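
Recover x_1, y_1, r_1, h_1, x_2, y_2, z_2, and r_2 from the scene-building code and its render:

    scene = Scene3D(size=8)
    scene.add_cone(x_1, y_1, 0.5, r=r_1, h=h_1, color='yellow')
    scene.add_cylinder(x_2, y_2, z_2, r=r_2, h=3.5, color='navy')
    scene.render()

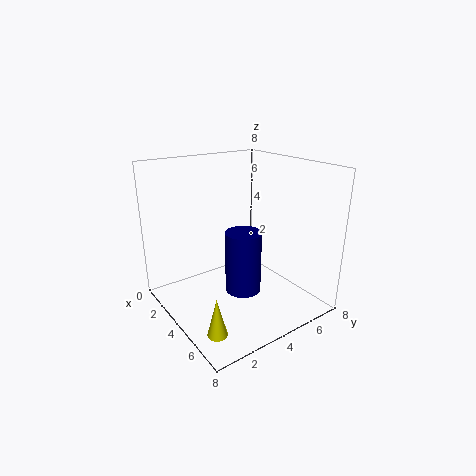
x_1 = 6.5
y_1 = 1
r_1 = 0.5
h_1 = 2
x_2 = 4.5
y_2 = 4
z_2 = 1
r_2 = 1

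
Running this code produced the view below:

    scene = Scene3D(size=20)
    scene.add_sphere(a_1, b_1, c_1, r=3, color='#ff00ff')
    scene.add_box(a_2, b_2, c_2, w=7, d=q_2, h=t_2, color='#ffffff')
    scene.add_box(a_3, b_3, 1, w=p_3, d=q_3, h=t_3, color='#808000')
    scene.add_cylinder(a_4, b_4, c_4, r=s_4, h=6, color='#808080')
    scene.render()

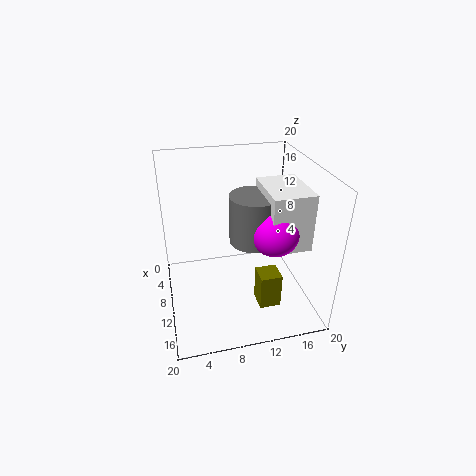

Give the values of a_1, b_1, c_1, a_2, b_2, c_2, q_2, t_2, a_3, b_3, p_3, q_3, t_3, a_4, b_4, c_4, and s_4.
a_1 = 16; b_1 = 13; c_1 = 14; a_2 = 11; b_2 = 12; c_2 = 12; q_2 = 5; t_2 = 7; a_3 = 12; b_3 = 12; p_3 = 3; q_3 = 3; t_3 = 5; a_4 = 14; b_4 = 11; c_4 = 12; s_4 = 3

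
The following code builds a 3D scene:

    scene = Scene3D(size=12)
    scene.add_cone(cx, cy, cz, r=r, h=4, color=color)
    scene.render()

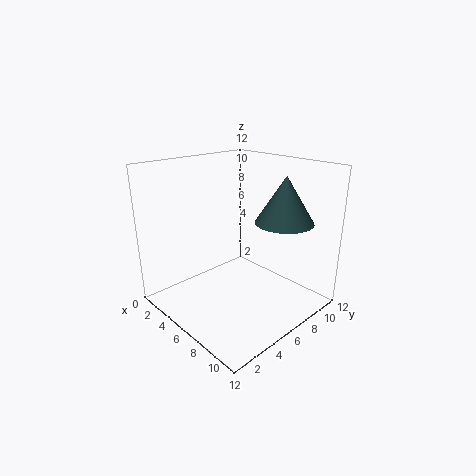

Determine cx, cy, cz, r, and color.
cx = 8
cy = 9.5
cz = 7
r = 2.5
color = 'darkslategray'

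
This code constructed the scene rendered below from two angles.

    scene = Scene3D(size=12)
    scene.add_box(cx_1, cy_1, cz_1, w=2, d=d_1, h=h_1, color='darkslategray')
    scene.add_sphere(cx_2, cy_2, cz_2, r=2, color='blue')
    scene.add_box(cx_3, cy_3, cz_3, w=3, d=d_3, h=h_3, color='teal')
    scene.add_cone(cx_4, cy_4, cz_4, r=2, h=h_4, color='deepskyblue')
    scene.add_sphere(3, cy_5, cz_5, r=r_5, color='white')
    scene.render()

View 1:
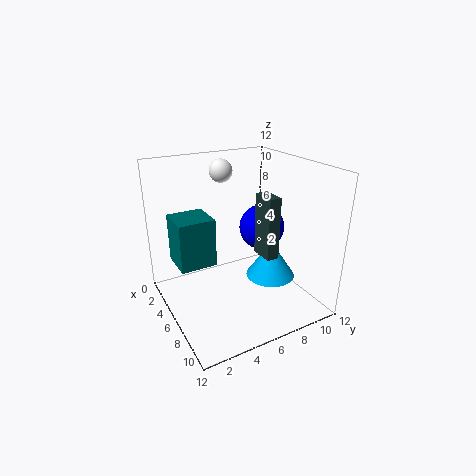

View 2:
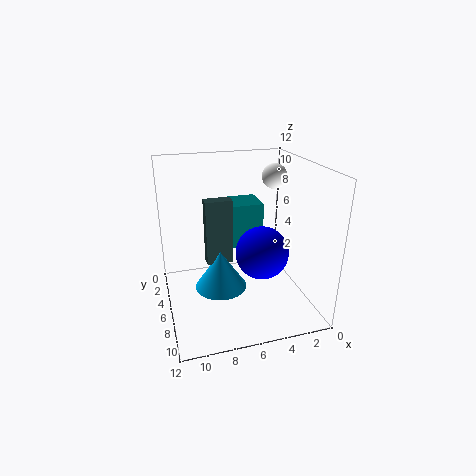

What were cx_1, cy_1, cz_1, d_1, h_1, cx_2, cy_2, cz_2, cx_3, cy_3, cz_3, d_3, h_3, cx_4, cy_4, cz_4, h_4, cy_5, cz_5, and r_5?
cx_1 = 7, cy_1 = 7, cz_1 = 5, d_1 = 1, h_1 = 5, cx_2 = 5, cy_2 = 9, cz_2 = 6, cx_3 = 3, cy_3 = 1, cz_3 = 4, d_3 = 3, h_3 = 4, cx_4 = 8, cy_4 = 8, cz_4 = 3, h_4 = 3, cy_5 = 6, cz_5 = 11, r_5 = 1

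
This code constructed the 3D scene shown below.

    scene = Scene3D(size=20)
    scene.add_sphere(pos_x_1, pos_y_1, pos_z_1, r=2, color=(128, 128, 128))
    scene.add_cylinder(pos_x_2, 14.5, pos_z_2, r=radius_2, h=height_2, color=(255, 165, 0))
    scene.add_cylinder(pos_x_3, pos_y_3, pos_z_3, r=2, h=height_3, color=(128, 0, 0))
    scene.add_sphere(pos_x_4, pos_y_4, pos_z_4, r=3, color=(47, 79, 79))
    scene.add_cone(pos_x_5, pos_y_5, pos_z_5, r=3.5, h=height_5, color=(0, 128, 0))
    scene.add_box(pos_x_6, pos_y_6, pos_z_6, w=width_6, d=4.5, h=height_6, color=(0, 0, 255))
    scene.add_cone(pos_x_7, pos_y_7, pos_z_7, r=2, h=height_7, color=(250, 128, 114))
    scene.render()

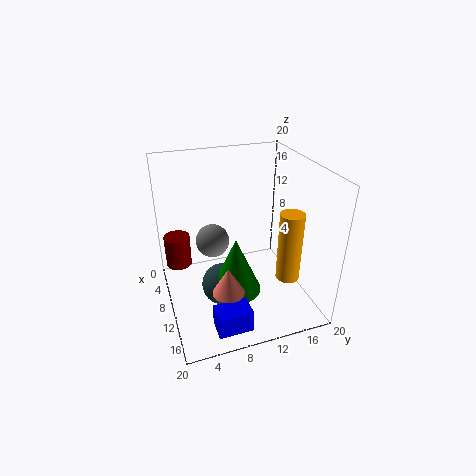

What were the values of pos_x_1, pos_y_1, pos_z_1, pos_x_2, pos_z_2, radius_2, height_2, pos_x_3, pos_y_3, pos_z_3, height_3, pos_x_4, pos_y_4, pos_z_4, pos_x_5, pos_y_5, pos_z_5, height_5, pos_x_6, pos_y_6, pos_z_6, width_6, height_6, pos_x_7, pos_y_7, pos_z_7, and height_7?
pos_x_1 = 13.5; pos_y_1 = 5.5; pos_z_1 = 12.5; pos_x_2 = 16.5; pos_z_2 = 7; radius_2 = 1.5; height_2 = 9; pos_x_3 = 2.5; pos_y_3 = 2.5; pos_z_3 = 2.5; height_3 = 5; pos_x_4 = 10.5; pos_y_4 = 7.5; pos_z_4 = 3; pos_x_5 = 12; pos_y_5 = 9; pos_z_5 = 3; height_5 = 8; pos_x_6 = 16; pos_y_6 = 4.5; pos_z_6 = 1.5; width_6 = 3; height_6 = 3; pos_x_7 = 16.5; pos_y_7 = 6.5; pos_z_7 = 6.5; height_7 = 3.5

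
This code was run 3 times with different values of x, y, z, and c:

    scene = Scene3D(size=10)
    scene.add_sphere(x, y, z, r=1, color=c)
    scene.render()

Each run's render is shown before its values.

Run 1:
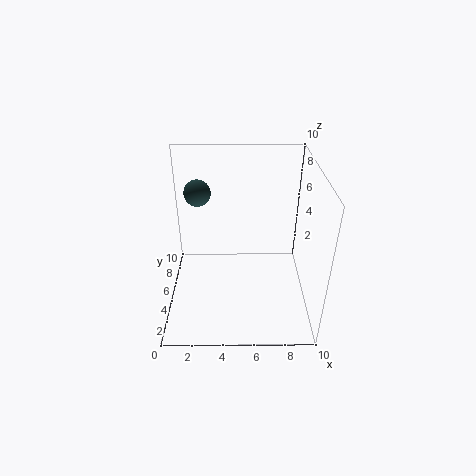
x = 2; y = 8; z = 7; c = 'darkslategray'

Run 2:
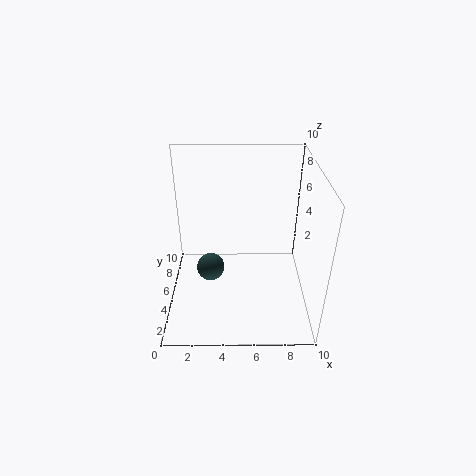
x = 3; y = 5; z = 2.5; c = 'darkslategray'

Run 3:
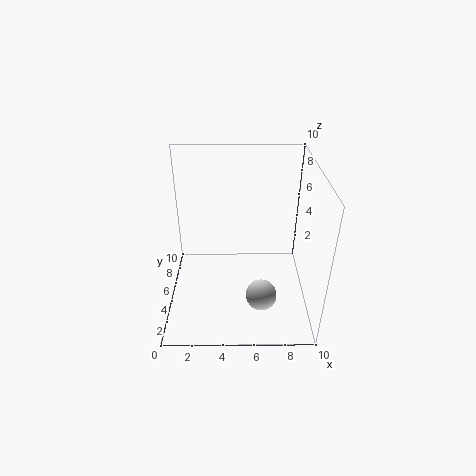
x = 6.5; y = 2; z = 2.5; c = 'lightgray'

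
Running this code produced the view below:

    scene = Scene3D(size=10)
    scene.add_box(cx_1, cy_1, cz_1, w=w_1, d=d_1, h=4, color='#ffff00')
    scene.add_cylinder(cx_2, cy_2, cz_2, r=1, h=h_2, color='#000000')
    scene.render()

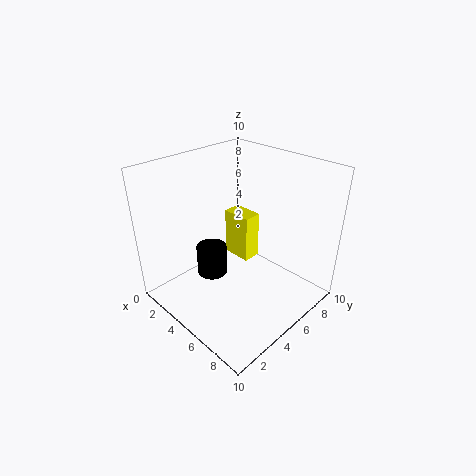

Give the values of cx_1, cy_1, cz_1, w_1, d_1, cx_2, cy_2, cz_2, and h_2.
cx_1 = 0.5
cy_1 = 8
cz_1 = 0.5
w_1 = 2.5
d_1 = 1.5
cx_2 = 4.5
cy_2 = 3
cz_2 = 3
h_2 = 2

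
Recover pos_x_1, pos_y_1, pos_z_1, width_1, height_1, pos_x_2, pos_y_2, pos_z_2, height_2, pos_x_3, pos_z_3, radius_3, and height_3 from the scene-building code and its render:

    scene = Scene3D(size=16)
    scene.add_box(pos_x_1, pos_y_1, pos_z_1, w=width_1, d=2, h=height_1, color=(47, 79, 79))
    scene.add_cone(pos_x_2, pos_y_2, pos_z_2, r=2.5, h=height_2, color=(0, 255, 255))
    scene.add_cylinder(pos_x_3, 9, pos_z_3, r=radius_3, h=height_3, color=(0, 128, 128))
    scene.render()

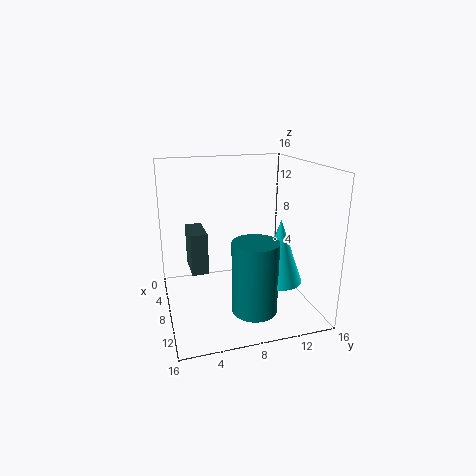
pos_x_1 = 1.5, pos_y_1 = 3, pos_z_1 = 3, width_1 = 4.5, height_1 = 5, pos_x_2 = 10.5, pos_y_2 = 12, pos_z_2 = 3.5, height_2 = 7, pos_x_3 = 11, pos_z_3 = 0.5, radius_3 = 2.5, height_3 = 8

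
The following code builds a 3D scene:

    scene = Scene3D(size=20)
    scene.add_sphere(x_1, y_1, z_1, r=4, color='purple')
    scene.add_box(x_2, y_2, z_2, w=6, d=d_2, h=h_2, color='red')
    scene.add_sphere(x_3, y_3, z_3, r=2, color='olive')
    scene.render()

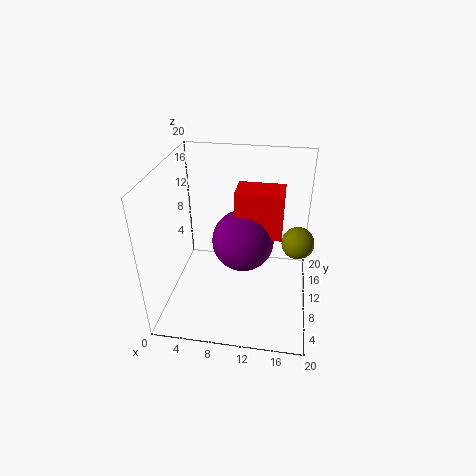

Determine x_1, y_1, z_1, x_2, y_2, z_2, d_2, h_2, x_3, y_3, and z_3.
x_1 = 11, y_1 = 8, z_1 = 11, x_2 = 10, y_2 = 7, z_2 = 12, d_2 = 4, h_2 = 6, x_3 = 18, y_3 = 7, z_3 = 12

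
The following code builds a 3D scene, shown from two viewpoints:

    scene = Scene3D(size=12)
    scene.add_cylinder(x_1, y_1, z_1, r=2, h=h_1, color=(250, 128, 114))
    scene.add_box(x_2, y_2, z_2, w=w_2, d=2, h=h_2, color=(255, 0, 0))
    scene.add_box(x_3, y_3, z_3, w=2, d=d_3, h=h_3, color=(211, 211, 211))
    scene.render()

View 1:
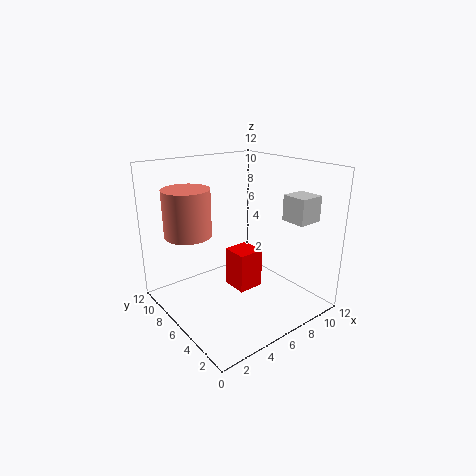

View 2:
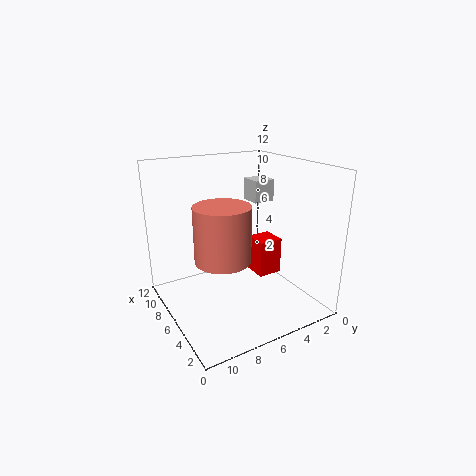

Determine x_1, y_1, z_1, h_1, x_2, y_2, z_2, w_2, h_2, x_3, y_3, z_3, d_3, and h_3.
x_1 = 3, y_1 = 9, z_1 = 6, h_1 = 4, x_2 = 4, y_2 = 3, z_2 = 3, w_2 = 2, h_2 = 3, x_3 = 8, y_3 = 1, z_3 = 8, d_3 = 2, h_3 = 2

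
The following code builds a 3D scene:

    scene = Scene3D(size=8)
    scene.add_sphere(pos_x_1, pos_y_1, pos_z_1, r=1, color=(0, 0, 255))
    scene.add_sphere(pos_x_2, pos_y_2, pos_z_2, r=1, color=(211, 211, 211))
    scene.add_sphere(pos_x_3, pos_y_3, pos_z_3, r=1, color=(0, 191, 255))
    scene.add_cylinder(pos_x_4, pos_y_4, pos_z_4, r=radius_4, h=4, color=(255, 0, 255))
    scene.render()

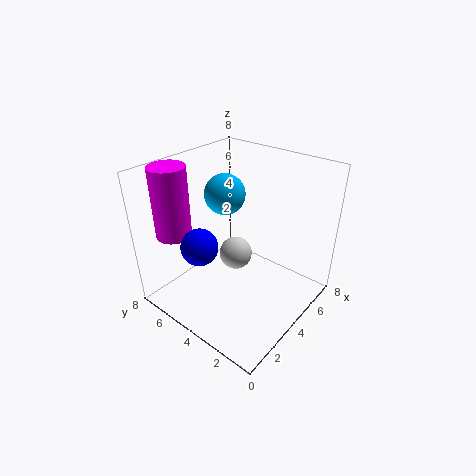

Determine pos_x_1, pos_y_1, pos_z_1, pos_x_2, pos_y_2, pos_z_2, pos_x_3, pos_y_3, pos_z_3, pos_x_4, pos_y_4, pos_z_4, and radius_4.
pos_x_1 = 2
pos_y_1 = 5
pos_z_1 = 4
pos_x_2 = 5
pos_y_2 = 5
pos_z_2 = 2
pos_x_3 = 3
pos_y_3 = 4
pos_z_3 = 7
pos_x_4 = 2
pos_y_4 = 7
pos_z_4 = 4
radius_4 = 1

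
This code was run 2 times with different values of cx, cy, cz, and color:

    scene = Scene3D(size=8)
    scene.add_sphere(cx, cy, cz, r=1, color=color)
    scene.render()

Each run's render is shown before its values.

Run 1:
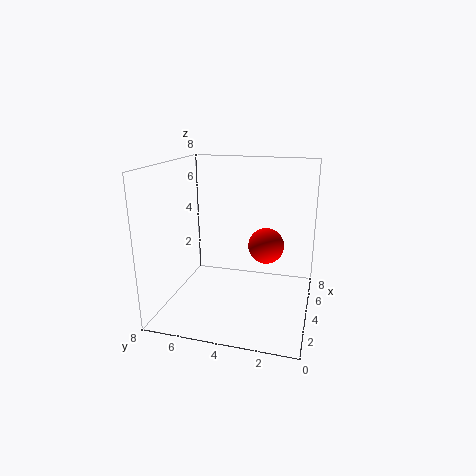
cx = 4.5, cy = 2.5, cz = 3.5, color = 'red'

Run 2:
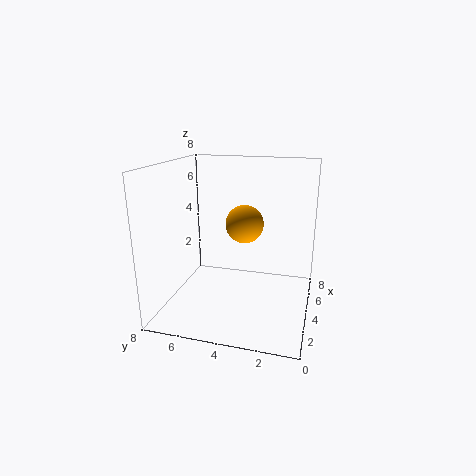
cx = 3.5, cy = 3.5, cz = 5, color = 'orange'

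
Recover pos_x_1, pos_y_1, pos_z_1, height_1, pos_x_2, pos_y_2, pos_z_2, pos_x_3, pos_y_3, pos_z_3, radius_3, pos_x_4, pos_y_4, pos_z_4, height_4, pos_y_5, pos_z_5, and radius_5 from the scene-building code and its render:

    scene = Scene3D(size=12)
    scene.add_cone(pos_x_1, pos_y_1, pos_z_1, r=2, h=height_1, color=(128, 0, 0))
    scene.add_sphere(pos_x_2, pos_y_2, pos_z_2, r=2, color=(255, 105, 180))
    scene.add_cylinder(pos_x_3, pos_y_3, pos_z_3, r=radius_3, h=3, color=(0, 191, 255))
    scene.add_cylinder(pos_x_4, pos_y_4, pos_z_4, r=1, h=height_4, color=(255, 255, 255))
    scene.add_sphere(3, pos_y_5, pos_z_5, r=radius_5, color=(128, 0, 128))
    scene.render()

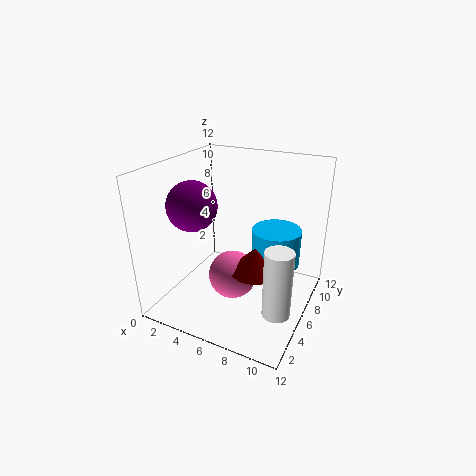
pos_x_1 = 8
pos_y_1 = 5
pos_z_1 = 4
height_1 = 2
pos_x_2 = 6
pos_y_2 = 5
pos_z_2 = 3
pos_x_3 = 9
pos_y_3 = 7
pos_z_3 = 4
radius_3 = 2
pos_x_4 = 11
pos_y_4 = 2
pos_z_4 = 3
height_4 = 5
pos_y_5 = 4
pos_z_5 = 9
radius_5 = 2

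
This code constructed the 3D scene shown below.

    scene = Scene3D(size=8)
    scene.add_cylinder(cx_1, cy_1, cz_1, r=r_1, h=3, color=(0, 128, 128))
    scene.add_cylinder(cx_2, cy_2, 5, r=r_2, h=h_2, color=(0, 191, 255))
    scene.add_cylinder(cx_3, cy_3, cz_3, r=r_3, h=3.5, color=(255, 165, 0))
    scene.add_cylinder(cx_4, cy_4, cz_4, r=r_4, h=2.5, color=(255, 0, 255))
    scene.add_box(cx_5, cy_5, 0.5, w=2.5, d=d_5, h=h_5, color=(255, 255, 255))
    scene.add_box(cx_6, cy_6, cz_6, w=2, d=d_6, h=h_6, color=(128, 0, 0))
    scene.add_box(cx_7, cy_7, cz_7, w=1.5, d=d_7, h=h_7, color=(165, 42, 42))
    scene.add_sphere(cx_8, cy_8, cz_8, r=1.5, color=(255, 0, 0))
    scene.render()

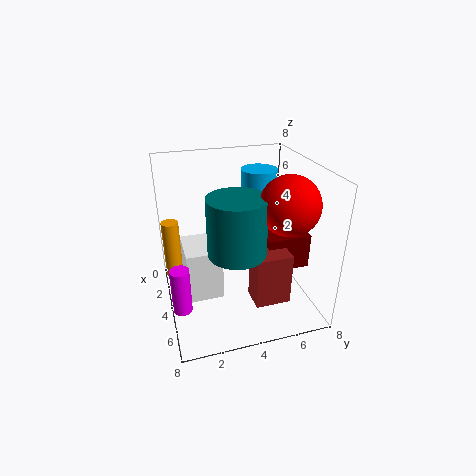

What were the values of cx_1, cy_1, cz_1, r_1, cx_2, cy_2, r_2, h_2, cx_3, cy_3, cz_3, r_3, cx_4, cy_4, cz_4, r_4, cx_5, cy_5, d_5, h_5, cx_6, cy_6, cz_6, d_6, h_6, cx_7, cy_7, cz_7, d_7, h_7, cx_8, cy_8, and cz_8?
cx_1 = 5.5, cy_1 = 3.5, cz_1 = 4, r_1 = 1.5, cx_2 = 3, cy_2 = 5.5, r_2 = 1, h_2 = 2.5, cx_3 = 2, cy_3 = 0.5, cz_3 = 1, r_3 = 0.5, cx_4 = 5.5, cy_4 = 0.5, cz_4 = 1, r_4 = 0.5, cx_5 = 2, cy_5 = 1, d_5 = 2, h_5 = 3, cx_6 = 3, cy_6 = 5.5, cz_6 = 2, d_6 = 2.5, h_6 = 2, cx_7 = 4.5, cy_7 = 4.5, cz_7 = 0.5, d_7 = 2, h_7 = 3, cx_8 = 6, cy_8 = 6, cz_8 = 6.5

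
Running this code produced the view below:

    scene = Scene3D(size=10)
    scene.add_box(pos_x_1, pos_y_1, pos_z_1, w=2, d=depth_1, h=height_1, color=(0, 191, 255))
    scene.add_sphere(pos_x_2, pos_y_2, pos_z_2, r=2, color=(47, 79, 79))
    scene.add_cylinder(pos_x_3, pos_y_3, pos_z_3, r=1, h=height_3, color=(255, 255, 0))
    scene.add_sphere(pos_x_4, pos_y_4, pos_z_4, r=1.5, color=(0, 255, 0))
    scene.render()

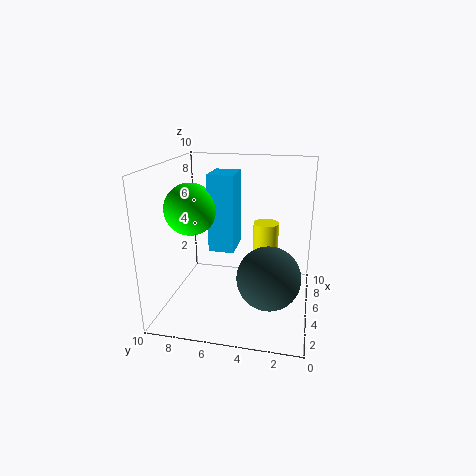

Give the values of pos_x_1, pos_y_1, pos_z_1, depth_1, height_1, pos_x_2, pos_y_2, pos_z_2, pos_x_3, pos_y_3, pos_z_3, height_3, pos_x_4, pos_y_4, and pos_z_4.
pos_x_1 = 1.5; pos_y_1 = 4.5; pos_z_1 = 5.5; depth_1 = 1.5; height_1 = 4.5; pos_x_2 = 2.5; pos_y_2 = 2.5; pos_z_2 = 3.5; pos_x_3 = 8.5; pos_y_3 = 3.5; pos_z_3 = 2; height_3 = 3; pos_x_4 = 1.5; pos_y_4 = 7; pos_z_4 = 8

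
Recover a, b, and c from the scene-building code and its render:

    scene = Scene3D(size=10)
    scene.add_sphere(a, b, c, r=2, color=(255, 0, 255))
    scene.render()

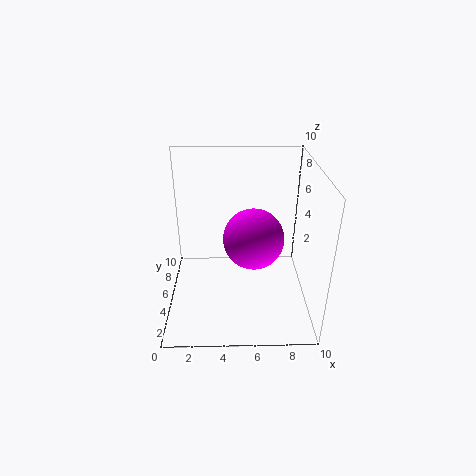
a = 6
b = 4
c = 5.5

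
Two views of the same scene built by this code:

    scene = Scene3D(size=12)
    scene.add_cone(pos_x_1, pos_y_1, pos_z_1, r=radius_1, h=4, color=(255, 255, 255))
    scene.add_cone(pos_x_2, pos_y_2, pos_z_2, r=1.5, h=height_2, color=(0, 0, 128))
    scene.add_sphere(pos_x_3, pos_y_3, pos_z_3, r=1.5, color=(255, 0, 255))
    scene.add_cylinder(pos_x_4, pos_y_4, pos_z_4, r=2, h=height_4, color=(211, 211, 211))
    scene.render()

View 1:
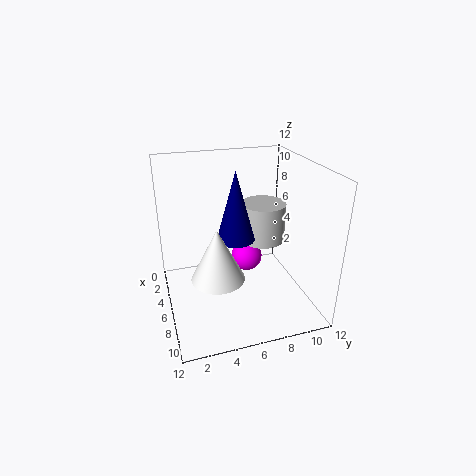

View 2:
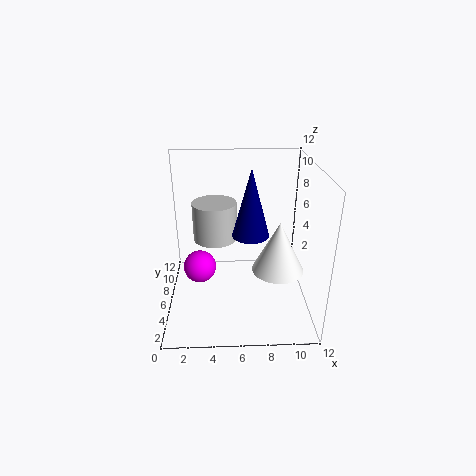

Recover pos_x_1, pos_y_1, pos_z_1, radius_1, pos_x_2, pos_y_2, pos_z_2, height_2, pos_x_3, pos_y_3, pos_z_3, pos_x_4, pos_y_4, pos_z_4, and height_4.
pos_x_1 = 9, pos_y_1 = 3.5, pos_z_1 = 4.5, radius_1 = 2, pos_x_2 = 7, pos_y_2 = 5.5, pos_z_2 = 6.5, height_2 = 5.5, pos_x_3 = 2.5, pos_y_3 = 8, pos_z_3 = 2, pos_x_4 = 4, pos_y_4 = 9, pos_z_4 = 4.5, height_4 = 3.5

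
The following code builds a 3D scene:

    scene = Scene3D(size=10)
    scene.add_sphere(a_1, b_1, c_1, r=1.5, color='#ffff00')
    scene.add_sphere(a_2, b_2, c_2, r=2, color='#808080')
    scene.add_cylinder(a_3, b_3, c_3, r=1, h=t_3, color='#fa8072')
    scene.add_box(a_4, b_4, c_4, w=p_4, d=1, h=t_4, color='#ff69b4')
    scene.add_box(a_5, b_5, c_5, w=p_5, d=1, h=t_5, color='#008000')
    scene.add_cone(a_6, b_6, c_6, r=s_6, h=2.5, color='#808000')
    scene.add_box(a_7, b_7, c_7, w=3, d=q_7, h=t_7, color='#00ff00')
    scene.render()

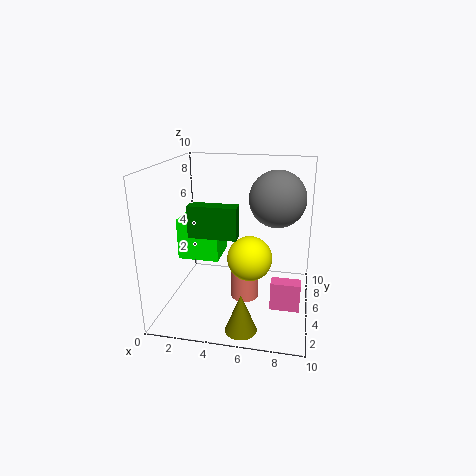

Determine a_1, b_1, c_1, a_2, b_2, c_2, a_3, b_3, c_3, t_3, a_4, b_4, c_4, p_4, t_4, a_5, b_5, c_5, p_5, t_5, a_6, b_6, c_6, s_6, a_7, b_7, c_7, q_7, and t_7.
a_1 = 6, b_1 = 4, c_1 = 4, a_2 = 7.5, b_2 = 6.5, c_2 = 7.5, a_3 = 5.5, b_3 = 5, c_3 = 0.5, t_3 = 3.5, a_4 = 7.5, b_4 = 3.5, c_4 = 0.5, p_4 = 2, t_4 = 2, a_5 = 2.5, b_5 = 2, c_5 = 6, p_5 = 3, t_5 = 2, a_6 = 6, b_6 = 1, c_6 = 0.5, s_6 = 1, a_7 = 0.5, b_7 = 5, c_7 = 3, q_7 = 3, t_7 = 3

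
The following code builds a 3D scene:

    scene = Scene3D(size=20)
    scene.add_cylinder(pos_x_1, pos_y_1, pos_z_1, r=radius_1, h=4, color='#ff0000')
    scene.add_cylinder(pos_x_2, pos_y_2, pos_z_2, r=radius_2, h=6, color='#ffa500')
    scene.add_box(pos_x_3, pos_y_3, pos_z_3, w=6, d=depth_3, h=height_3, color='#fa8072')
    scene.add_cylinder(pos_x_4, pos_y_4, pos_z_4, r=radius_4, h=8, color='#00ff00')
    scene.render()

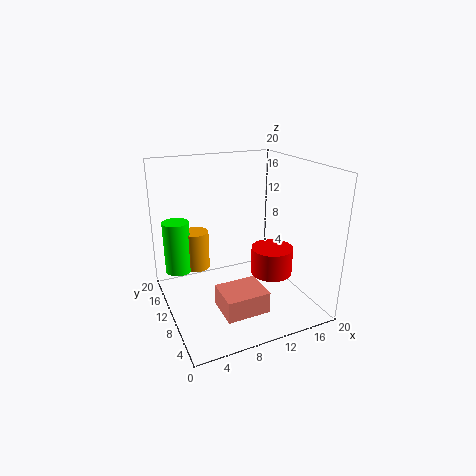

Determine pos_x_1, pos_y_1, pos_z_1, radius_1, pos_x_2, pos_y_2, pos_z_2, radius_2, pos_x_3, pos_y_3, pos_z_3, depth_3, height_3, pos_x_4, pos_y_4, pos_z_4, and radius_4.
pos_x_1 = 15
pos_y_1 = 9
pos_z_1 = 4
radius_1 = 3
pos_x_2 = 6
pos_y_2 = 17
pos_z_2 = 3
radius_2 = 2
pos_x_3 = 6
pos_y_3 = 4
pos_z_3 = 1
depth_3 = 5
height_3 = 3
pos_x_4 = 3
pos_y_4 = 17
pos_z_4 = 3
radius_4 = 2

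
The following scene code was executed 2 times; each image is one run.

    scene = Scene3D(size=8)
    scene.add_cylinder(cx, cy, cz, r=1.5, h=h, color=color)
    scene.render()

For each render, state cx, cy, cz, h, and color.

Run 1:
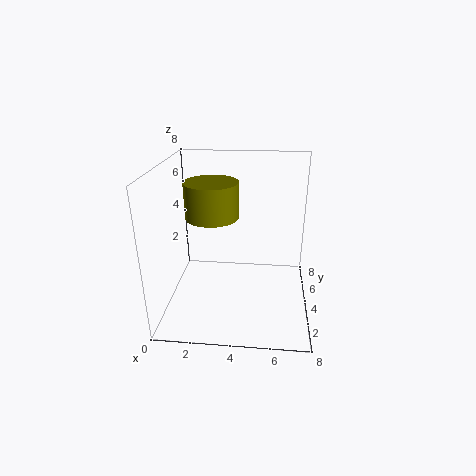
cx = 2.5; cy = 4.5; cz = 5; h = 2; color = 'olive'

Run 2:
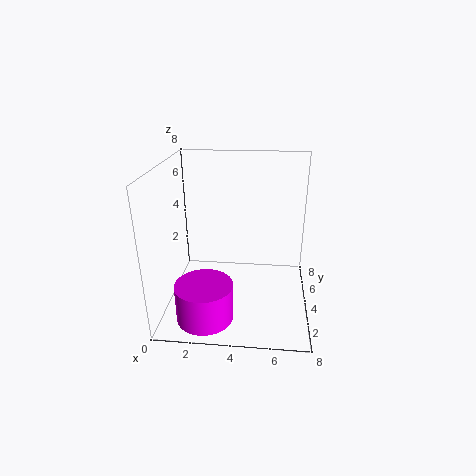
cx = 2.5; cy = 1.5; cz = 0.5; h = 2; color = 'magenta'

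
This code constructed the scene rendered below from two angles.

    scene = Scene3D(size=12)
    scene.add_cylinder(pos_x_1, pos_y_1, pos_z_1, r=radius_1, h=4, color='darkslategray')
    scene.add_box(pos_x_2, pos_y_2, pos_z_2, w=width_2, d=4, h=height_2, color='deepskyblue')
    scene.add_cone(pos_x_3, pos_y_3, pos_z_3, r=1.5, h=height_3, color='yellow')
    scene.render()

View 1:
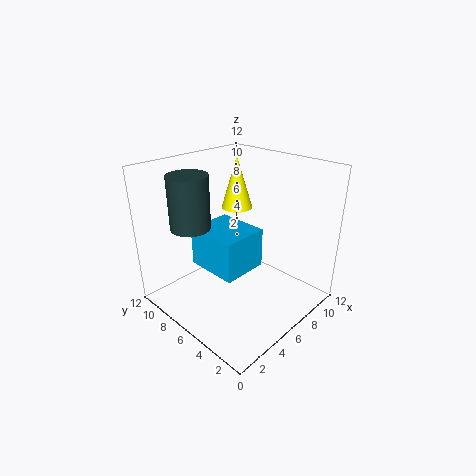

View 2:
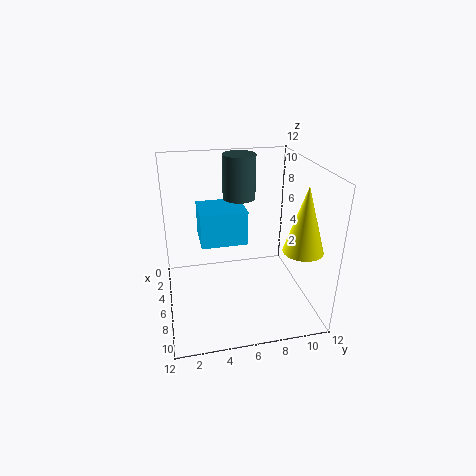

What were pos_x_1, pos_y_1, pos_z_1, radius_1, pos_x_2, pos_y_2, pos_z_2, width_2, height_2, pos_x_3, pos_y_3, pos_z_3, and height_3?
pos_x_1 = 2; pos_y_1 = 7; pos_z_1 = 8; radius_1 = 1.5; pos_x_2 = 2; pos_y_2 = 3; pos_z_2 = 5; width_2 = 3.5; height_2 = 3; pos_x_3 = 10; pos_y_3 = 10; pos_z_3 = 6.5; height_3 = 5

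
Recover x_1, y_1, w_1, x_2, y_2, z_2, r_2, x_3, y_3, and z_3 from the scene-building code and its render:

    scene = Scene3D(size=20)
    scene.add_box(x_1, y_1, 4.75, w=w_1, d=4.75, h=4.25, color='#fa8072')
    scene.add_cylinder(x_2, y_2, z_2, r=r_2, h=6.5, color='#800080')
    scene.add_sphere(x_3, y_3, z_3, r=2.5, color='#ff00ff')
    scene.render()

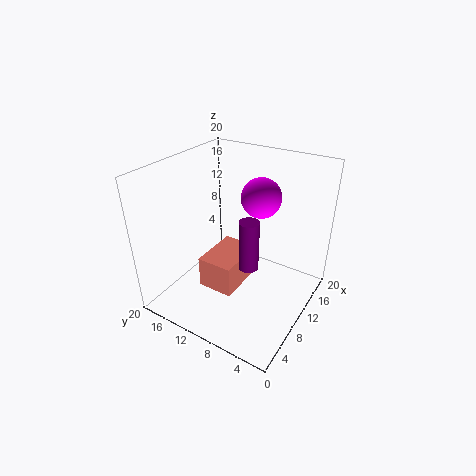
x_1 = 4.25; y_1 = 7.75; w_1 = 6.75; x_2 = 6.5; y_2 = 6.25; z_2 = 8.75; r_2 = 1.25; x_3 = 9.75; y_3 = 6.5; z_3 = 17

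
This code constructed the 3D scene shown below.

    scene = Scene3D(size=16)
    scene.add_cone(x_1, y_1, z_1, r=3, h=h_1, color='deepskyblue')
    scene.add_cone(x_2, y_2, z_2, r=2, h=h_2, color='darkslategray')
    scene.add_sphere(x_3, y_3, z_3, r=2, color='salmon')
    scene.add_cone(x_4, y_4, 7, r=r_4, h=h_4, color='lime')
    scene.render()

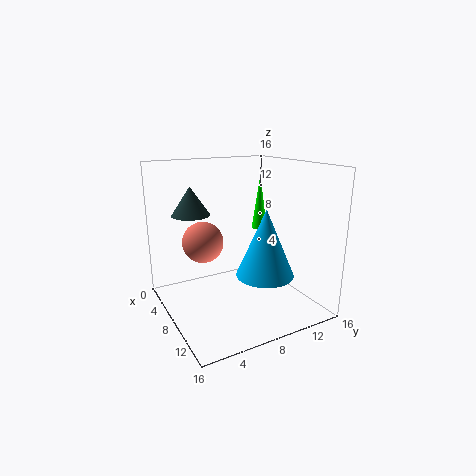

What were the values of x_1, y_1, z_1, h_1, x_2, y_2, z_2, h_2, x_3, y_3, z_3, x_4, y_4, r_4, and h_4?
x_1 = 12; y_1 = 9; z_1 = 5; h_1 = 7; x_2 = 7; y_2 = 3; z_2 = 11; h_2 = 3; x_3 = 10; y_3 = 3; z_3 = 9; x_4 = 3; y_4 = 14; r_4 = 1; h_4 = 7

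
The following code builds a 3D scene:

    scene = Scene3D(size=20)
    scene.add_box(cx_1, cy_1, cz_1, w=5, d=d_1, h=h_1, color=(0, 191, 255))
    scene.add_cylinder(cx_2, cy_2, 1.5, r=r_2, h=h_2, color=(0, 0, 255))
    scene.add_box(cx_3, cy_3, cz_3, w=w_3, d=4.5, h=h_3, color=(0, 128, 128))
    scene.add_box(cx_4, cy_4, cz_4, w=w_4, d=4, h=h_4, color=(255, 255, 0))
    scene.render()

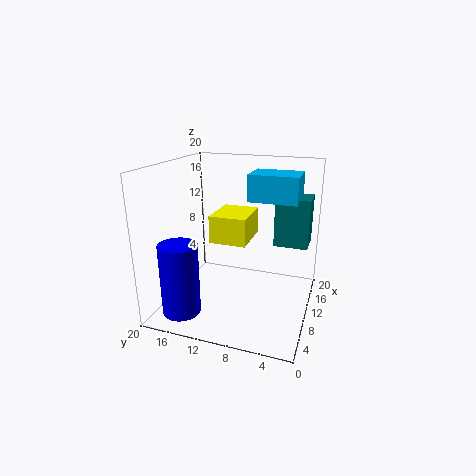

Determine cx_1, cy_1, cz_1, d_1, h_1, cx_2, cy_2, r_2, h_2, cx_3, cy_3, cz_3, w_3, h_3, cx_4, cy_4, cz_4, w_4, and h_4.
cx_1 = 9; cy_1 = 2; cz_1 = 15.5; d_1 = 6.5; h_1 = 3.5; cx_2 = 3; cy_2 = 15.5; r_2 = 2.5; h_2 = 9.5; cx_3 = 10; cy_3 = 0.5; cz_3 = 9.5; w_3 = 4; h_3 = 6.5; cx_4 = 0.5; cy_4 = 6; cz_4 = 13; w_4 = 5; h_4 = 3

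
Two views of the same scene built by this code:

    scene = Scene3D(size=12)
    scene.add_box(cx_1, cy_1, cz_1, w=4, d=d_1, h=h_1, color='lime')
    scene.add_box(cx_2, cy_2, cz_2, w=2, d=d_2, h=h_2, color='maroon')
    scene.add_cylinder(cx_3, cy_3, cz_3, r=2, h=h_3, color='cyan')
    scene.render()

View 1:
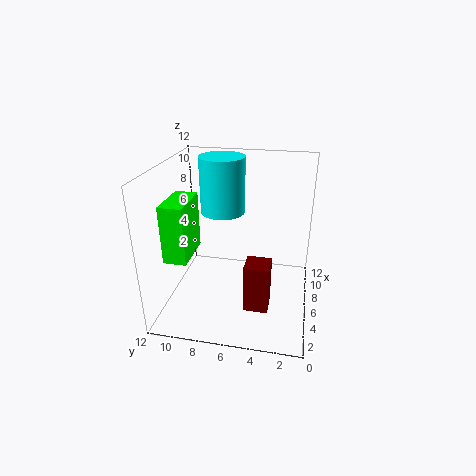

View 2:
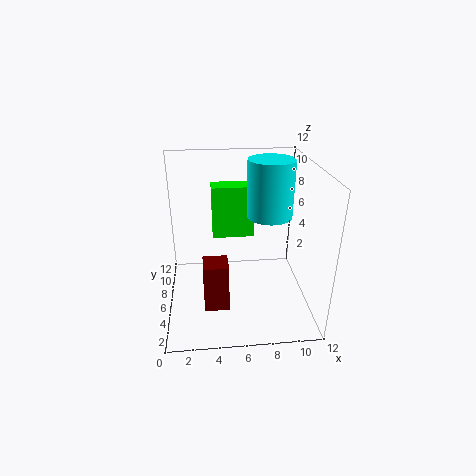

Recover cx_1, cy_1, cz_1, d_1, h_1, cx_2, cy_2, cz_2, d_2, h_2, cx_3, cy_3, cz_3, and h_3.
cx_1 = 4
cy_1 = 10
cz_1 = 4
d_1 = 2
h_1 = 5
cx_2 = 3
cy_2 = 3
cz_2 = 1
d_2 = 2
h_2 = 4
cx_3 = 9
cy_3 = 8
cz_3 = 7
h_3 = 5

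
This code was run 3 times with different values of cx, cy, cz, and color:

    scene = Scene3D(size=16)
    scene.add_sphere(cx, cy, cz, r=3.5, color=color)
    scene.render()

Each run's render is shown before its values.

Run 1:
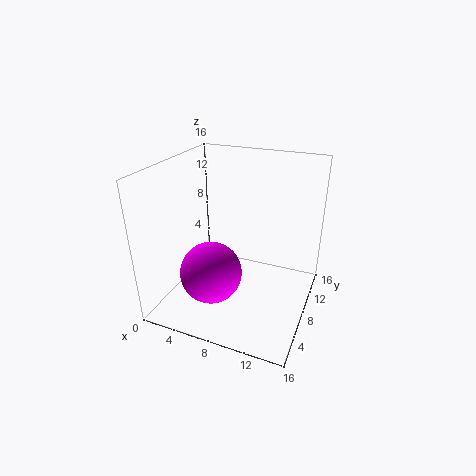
cx = 5.5; cy = 6; cz = 4; color = 'magenta'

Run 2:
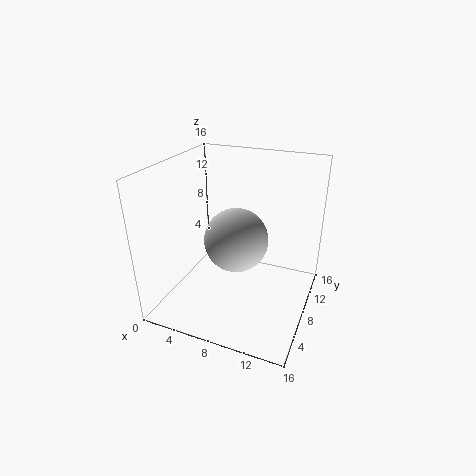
cx = 8; cy = 7.5; cz = 8; color = 'lightgray'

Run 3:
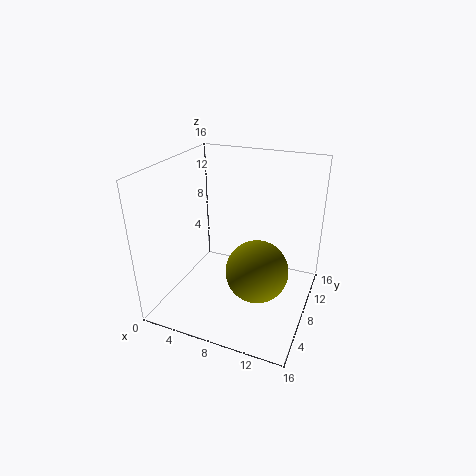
cx = 10.5; cy = 7.5; cz = 4.5; color = 'olive'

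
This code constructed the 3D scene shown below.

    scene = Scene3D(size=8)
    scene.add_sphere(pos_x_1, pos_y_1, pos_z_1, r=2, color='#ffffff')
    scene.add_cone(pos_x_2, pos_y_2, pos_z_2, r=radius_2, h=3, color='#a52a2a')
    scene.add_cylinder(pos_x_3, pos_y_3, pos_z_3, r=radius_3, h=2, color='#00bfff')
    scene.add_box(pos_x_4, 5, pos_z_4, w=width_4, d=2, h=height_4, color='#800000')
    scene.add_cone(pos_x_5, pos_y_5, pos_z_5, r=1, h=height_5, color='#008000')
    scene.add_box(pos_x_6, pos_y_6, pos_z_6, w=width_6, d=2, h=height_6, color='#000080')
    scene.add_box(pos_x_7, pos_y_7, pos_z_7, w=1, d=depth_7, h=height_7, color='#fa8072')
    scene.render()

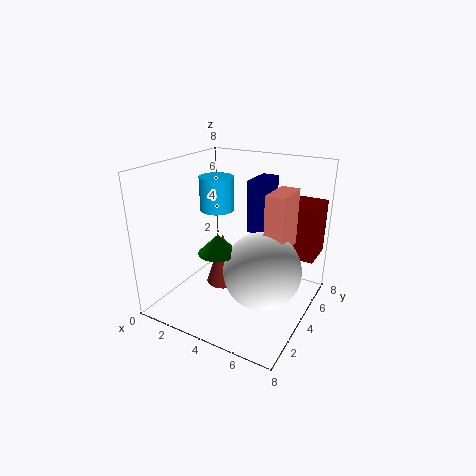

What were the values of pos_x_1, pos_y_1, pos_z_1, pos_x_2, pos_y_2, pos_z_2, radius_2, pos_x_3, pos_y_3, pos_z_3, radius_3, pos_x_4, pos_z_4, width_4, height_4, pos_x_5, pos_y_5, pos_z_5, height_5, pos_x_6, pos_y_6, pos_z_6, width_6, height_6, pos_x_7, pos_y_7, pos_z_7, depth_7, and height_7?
pos_x_1 = 6
pos_y_1 = 3
pos_z_1 = 3
pos_x_2 = 3
pos_y_2 = 4
pos_z_2 = 1
radius_2 = 1
pos_x_3 = 2
pos_y_3 = 5
pos_z_3 = 5
radius_3 = 1
pos_x_4 = 6
pos_z_4 = 3
width_4 = 2
height_4 = 3
pos_x_5 = 4
pos_y_5 = 2
pos_z_5 = 4
height_5 = 1
pos_x_6 = 4
pos_y_6 = 5
pos_z_6 = 4
width_6 = 1
height_6 = 3
pos_x_7 = 6
pos_y_7 = 3
pos_z_7 = 4
depth_7 = 2
height_7 = 3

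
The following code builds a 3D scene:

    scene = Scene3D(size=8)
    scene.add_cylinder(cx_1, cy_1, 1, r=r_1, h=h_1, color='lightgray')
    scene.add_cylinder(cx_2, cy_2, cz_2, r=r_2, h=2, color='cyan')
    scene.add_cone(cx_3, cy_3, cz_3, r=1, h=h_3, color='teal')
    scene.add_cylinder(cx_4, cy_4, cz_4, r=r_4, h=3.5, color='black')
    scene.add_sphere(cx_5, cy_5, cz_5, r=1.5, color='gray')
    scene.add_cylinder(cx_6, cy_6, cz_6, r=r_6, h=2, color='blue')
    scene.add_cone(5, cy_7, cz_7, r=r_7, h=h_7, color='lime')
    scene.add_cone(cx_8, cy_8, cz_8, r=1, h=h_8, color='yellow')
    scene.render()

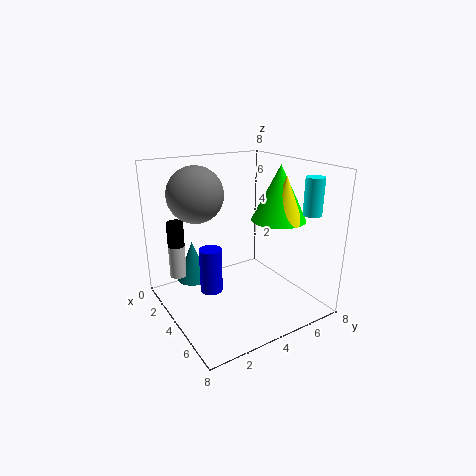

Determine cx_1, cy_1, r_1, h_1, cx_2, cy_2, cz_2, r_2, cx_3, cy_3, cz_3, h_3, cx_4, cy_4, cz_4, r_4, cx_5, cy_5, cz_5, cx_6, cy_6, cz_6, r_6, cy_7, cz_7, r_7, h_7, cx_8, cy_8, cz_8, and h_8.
cx_1 = 1, cy_1 = 1.5, r_1 = 0.5, h_1 = 2, cx_2 = 6.5, cy_2 = 7, cz_2 = 5.5, r_2 = 0.5, cx_3 = 1, cy_3 = 2.5, cz_3 = 0.5, h_3 = 2.5, cx_4 = 1, cy_4 = 1.5, cz_4 = 1, r_4 = 0.5, cx_5 = 3, cy_5 = 2, cz_5 = 6.5, cx_6 = 6.5, cy_6 = 1, cz_6 = 3, r_6 = 0.5, cy_7 = 6, cz_7 = 5, r_7 = 1.5, h_7 = 3, cx_8 = 5.5, cy_8 = 6, cz_8 = 5, h_8 = 2.5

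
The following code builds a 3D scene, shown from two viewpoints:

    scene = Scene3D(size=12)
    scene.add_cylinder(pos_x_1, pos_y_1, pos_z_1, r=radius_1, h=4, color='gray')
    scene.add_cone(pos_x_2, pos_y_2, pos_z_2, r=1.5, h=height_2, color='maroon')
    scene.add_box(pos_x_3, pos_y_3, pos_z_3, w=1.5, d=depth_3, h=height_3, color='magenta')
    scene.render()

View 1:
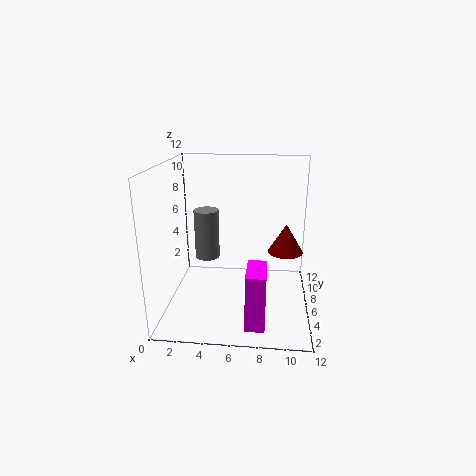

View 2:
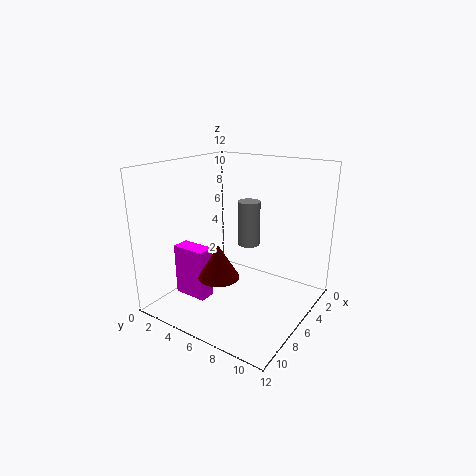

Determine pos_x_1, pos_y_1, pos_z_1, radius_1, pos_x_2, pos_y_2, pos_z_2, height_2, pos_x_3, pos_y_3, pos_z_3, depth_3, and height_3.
pos_x_1 = 3.5; pos_y_1 = 5.5; pos_z_1 = 4.5; radius_1 = 1; pos_x_2 = 10; pos_y_2 = 7; pos_z_2 = 4.5; height_2 = 2.5; pos_x_3 = 7; pos_y_3 = 1; pos_z_3 = 0.5; depth_3 = 3; height_3 = 4.5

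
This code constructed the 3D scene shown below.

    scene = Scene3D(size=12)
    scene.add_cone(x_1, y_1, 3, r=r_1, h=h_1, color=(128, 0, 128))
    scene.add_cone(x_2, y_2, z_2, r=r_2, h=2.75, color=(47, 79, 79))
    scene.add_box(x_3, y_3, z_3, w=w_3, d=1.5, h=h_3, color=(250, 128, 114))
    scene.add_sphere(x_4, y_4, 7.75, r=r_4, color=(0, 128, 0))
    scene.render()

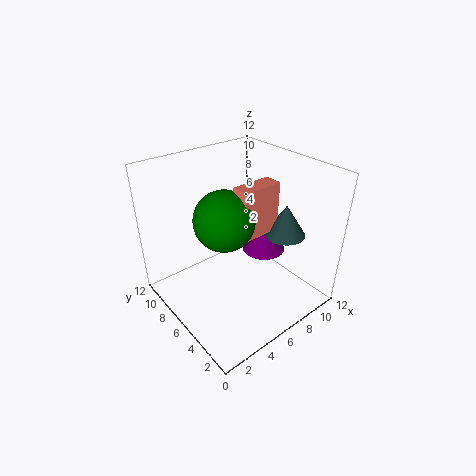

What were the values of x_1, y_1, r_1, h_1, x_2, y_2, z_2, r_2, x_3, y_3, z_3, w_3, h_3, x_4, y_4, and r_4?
x_1 = 9.75
y_1 = 6.75
r_1 = 2
h_1 = 2.75
x_2 = 9.75
y_2 = 4.25
z_2 = 5.75
r_2 = 1.75
x_3 = 5.75
y_3 = 4.75
z_3 = 6.25
w_3 = 3.5
h_3 = 4.25
x_4 = 5
y_4 = 6.5
r_4 = 2.5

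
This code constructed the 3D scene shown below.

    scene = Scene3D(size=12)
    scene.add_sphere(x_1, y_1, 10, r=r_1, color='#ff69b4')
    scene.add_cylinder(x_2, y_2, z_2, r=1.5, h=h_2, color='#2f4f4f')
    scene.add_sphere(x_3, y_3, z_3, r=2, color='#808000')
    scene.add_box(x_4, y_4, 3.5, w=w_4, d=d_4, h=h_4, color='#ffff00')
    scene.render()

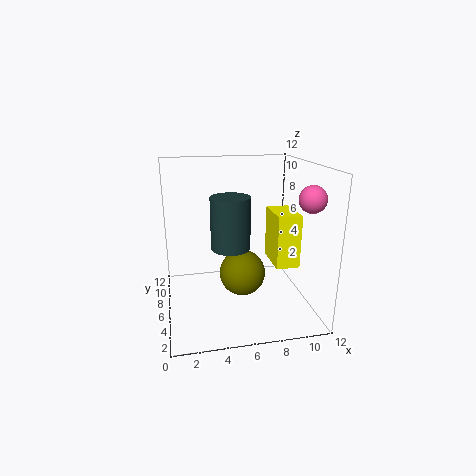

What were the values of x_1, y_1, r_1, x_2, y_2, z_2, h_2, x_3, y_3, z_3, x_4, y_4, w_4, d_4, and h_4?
x_1 = 10.5, y_1 = 2, r_1 = 1, x_2 = 5, y_2 = 4, z_2 = 6, h_2 = 4, x_3 = 6.5, y_3 = 6.5, z_3 = 2.5, x_4 = 9, y_4 = 4.5, w_4 = 2, d_4 = 3.5, h_4 = 4.5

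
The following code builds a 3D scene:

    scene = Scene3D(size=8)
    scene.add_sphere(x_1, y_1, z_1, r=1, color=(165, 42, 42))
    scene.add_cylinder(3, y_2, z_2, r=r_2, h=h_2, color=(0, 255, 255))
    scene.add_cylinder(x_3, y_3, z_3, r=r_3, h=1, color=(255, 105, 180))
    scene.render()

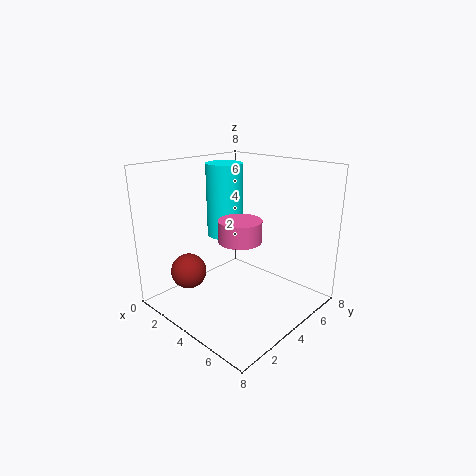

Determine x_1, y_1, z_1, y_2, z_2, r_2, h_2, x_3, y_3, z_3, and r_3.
x_1 = 2
y_1 = 2
z_1 = 2
y_2 = 4
z_2 = 4
r_2 = 1
h_2 = 4
x_3 = 6
y_3 = 2
z_3 = 5
r_3 = 1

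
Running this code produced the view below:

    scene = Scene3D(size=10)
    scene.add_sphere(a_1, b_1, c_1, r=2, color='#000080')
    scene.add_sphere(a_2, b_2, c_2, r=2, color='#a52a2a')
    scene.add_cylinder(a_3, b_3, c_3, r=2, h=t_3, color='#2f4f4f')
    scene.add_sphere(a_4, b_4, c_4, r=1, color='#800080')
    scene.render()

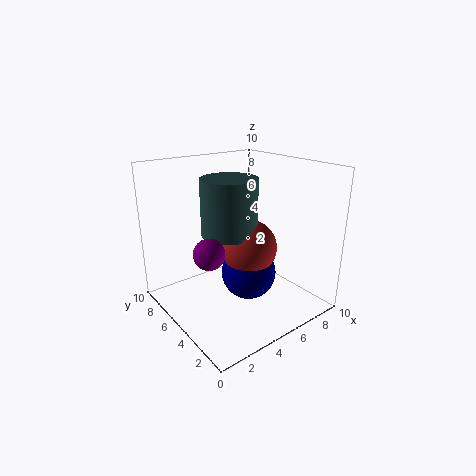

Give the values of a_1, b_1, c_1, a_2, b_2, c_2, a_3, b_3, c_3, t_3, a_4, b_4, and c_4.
a_1 = 6, b_1 = 5, c_1 = 2, a_2 = 6, b_2 = 5, c_2 = 4, a_3 = 5, b_3 = 6, c_3 = 5, t_3 = 4, a_4 = 2, b_4 = 4, c_4 = 5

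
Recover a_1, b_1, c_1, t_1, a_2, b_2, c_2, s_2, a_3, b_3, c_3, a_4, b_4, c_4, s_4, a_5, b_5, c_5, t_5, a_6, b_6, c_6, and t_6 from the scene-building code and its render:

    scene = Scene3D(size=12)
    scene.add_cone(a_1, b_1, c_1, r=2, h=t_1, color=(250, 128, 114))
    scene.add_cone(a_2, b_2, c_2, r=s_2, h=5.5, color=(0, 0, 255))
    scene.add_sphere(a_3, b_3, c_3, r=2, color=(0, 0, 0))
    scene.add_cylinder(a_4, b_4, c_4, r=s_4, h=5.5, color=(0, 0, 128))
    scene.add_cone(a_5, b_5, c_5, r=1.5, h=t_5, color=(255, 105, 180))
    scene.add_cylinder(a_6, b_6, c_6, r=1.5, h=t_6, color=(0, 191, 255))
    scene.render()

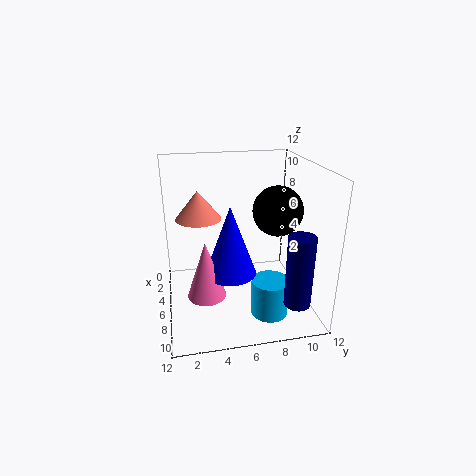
a_1 = 3.5; b_1 = 3; c_1 = 7; t_1 = 2.5; a_2 = 8; b_2 = 5; c_2 = 4; s_2 = 2; a_3 = 7; b_3 = 9; c_3 = 8.5; a_4 = 11; b_4 = 9.5; c_4 = 2.5; s_4 = 1; a_5 = 8.5; b_5 = 3; c_5 = 2.5; t_5 = 4.5; a_6 = 9; b_6 = 8; c_6 = 0.5; t_6 = 3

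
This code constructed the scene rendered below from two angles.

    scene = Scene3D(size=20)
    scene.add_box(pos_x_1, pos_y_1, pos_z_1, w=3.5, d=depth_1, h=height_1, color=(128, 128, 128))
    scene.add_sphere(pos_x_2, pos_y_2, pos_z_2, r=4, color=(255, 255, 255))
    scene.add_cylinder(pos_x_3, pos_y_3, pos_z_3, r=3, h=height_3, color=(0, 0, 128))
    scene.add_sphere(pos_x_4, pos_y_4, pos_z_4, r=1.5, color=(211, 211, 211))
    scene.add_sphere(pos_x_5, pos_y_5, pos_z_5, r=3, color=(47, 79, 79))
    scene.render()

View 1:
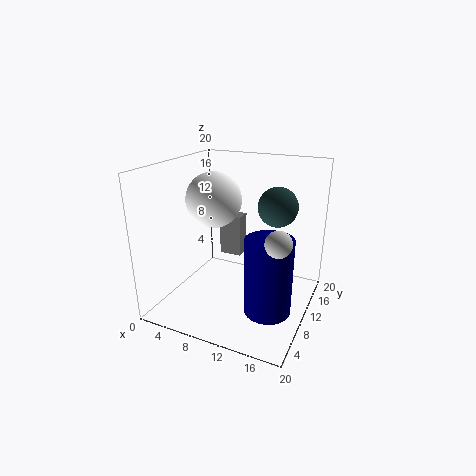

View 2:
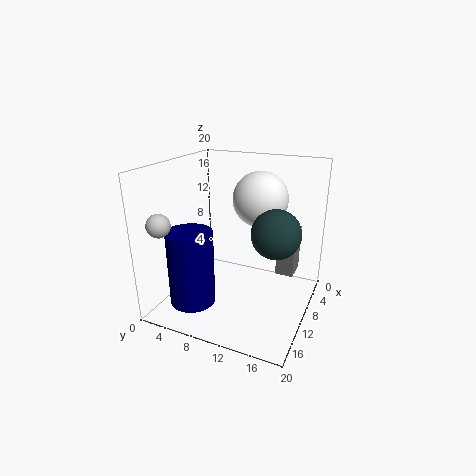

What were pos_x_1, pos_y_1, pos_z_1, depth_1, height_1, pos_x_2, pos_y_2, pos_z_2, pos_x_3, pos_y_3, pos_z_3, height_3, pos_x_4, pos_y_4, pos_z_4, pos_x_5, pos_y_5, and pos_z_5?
pos_x_1 = 4.5
pos_y_1 = 15
pos_z_1 = 4.5
depth_1 = 2.5
height_1 = 6.5
pos_x_2 = 5.5
pos_y_2 = 11.5
pos_z_2 = 14.5
pos_x_3 = 16
pos_y_3 = 6
pos_z_3 = 2.5
height_3 = 10
pos_x_4 = 18
pos_y_4 = 3
pos_z_4 = 13.5
pos_x_5 = 13.5
pos_y_5 = 16.5
pos_z_5 = 13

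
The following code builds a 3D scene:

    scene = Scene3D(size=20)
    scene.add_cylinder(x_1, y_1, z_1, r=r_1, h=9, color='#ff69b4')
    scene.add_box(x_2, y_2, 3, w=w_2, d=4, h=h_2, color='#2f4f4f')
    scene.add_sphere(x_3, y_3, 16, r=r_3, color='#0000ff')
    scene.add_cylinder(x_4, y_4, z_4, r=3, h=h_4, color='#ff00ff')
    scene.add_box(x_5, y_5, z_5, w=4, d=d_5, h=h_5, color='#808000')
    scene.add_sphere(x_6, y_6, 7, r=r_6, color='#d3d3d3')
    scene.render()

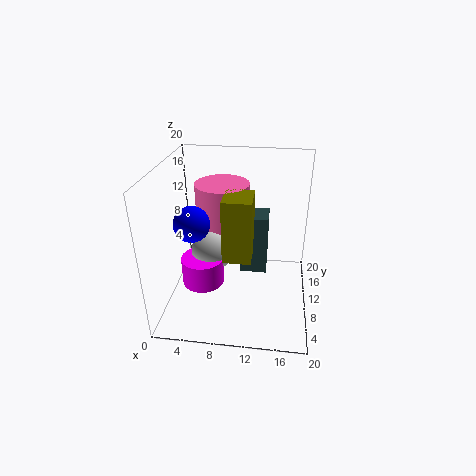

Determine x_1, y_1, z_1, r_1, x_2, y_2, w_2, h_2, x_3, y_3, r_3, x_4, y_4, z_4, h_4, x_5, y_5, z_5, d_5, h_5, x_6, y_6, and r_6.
x_1 = 7; y_1 = 15; z_1 = 7; r_1 = 4; x_2 = 10; y_2 = 12; w_2 = 4; h_2 = 9; x_3 = 6; y_3 = 2; r_3 = 2; x_4 = 5; y_4 = 9; z_4 = 3; h_4 = 4; x_5 = 8; y_5 = 8; z_5 = 7; d_5 = 5; h_5 = 9; x_6 = 6; y_6 = 11; r_6 = 3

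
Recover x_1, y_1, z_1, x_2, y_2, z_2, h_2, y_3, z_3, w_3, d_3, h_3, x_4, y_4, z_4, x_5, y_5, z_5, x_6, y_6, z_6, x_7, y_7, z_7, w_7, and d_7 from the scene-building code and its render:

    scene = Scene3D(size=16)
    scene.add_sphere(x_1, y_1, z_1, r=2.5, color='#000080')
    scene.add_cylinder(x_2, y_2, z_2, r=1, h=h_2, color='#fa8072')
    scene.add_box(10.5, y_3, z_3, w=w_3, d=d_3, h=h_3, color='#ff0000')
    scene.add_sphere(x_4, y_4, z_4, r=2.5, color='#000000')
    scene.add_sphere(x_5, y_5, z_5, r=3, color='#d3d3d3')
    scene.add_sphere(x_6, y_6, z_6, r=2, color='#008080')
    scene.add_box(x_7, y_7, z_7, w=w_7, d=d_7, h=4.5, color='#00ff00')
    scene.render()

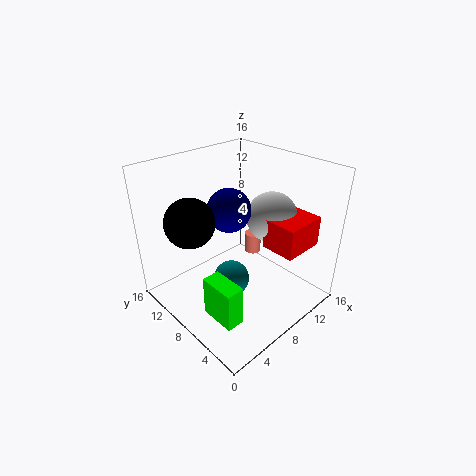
x_1 = 8.5
y_1 = 10
z_1 = 10.5
x_2 = 12.5
y_2 = 10
z_2 = 3.5
h_2 = 2.5
y_3 = 2.5
z_3 = 6.5
w_3 = 5
d_3 = 4
h_3 = 3.5
x_4 = 2.5
y_4 = 9
z_4 = 11.5
x_5 = 13
y_5 = 7.5
z_5 = 9
x_6 = 6.5
y_6 = 7.5
z_6 = 3.5
x_7 = 2.5
y_7 = 3.5
z_7 = 1
w_7 = 2
d_7 = 4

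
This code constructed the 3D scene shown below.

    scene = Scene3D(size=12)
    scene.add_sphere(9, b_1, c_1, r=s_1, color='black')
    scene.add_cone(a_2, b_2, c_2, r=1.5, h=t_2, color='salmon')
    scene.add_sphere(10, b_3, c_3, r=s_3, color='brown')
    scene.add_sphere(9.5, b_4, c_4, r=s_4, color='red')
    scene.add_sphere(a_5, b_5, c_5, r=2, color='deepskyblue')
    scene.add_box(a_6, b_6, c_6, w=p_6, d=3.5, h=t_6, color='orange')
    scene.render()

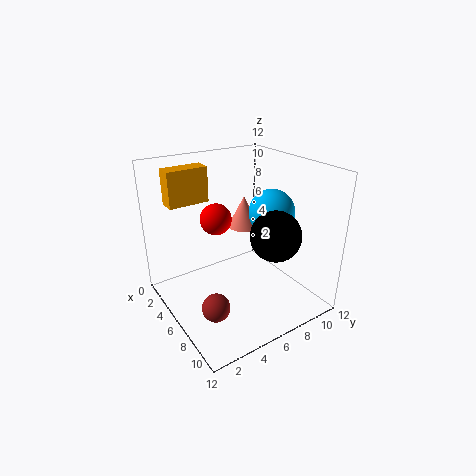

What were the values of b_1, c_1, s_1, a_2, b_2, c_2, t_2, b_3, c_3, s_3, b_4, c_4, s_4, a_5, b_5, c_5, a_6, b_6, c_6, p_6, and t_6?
b_1 = 7.5, c_1 = 7, s_1 = 2, a_2 = 2.5, b_2 = 9, c_2 = 5, t_2 = 3, b_3 = 1.5, c_3 = 3.5, s_3 = 1, b_4 = 2, c_4 = 10, s_4 = 1, a_5 = 6, b_5 = 9.5, c_5 = 7.5, a_6 = 1.5, b_6 = 1.5, c_6 = 8.5, p_6 = 1.5, t_6 = 3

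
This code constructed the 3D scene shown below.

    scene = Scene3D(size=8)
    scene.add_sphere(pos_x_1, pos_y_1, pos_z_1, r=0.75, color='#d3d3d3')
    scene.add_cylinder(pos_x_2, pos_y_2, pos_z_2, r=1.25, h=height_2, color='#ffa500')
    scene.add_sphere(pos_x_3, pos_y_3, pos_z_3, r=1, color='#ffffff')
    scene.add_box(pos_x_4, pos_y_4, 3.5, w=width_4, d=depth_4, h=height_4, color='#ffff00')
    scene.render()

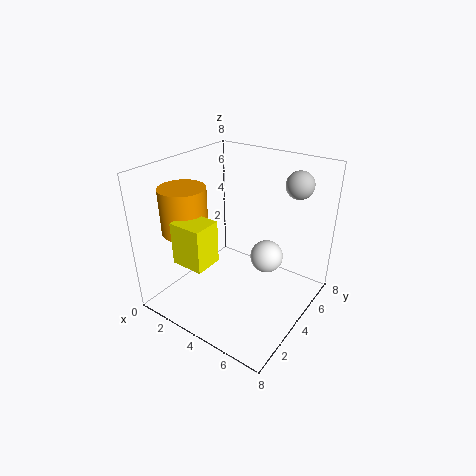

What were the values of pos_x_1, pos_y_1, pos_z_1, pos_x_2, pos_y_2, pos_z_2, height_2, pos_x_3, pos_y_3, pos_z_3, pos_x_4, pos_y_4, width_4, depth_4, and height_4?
pos_x_1 = 6.5, pos_y_1 = 6, pos_z_1 = 7, pos_x_2 = 1.75, pos_y_2 = 2.25, pos_z_2 = 4.5, height_2 = 2.5, pos_x_3 = 4.75, pos_y_3 = 6, pos_z_3 = 2, pos_x_4 = 2.25, pos_y_4 = 0.75, width_4 = 1.75, depth_4 = 1.5, height_4 = 2.25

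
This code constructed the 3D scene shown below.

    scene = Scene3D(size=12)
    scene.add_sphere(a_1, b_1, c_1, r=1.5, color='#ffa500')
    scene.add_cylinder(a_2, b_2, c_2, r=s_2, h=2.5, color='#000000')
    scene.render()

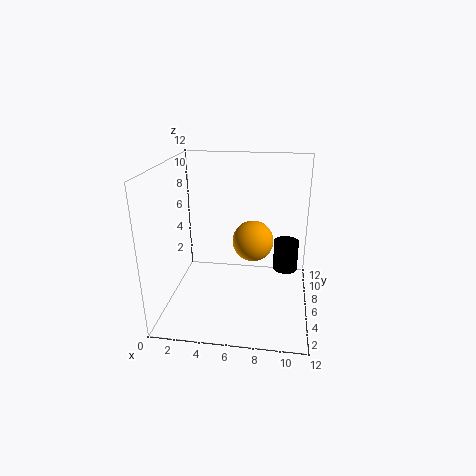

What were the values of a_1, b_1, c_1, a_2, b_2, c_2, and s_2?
a_1 = 7.5, b_1 = 3.5, c_1 = 7, a_2 = 10, b_2 = 6, c_2 = 3.5, s_2 = 1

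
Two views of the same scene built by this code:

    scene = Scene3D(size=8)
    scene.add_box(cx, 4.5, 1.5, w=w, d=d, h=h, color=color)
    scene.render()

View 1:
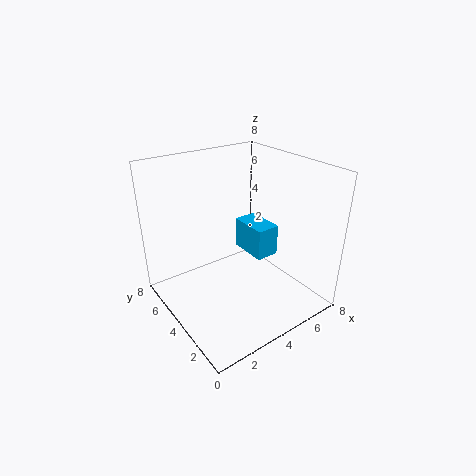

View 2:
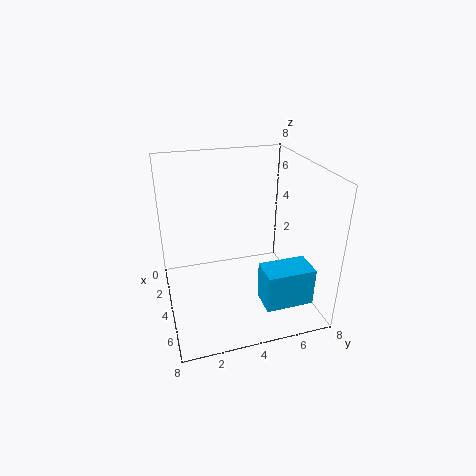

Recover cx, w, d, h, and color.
cx = 6, w = 1.5, d = 2.5, h = 2, color = 'deepskyblue'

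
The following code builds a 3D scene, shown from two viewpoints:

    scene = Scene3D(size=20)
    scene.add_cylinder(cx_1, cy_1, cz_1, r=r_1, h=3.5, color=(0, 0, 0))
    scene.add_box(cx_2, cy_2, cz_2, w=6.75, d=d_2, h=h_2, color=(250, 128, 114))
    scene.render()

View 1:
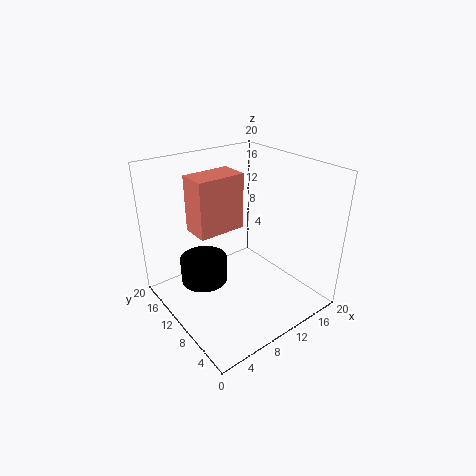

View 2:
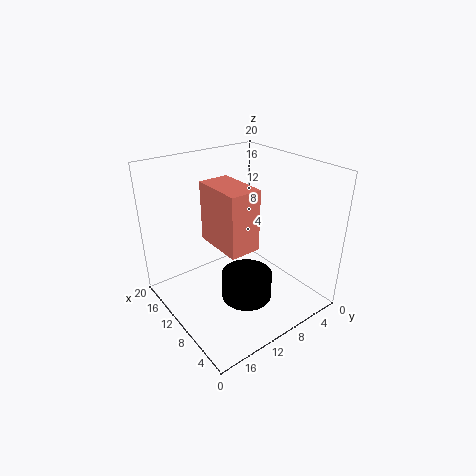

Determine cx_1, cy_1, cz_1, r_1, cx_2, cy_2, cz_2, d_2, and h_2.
cx_1 = 5.5, cy_1 = 12, cz_1 = 4, r_1 = 3.25, cx_2 = 4.75, cy_2 = 10.75, cz_2 = 11, d_2 = 4, h_2 = 7.75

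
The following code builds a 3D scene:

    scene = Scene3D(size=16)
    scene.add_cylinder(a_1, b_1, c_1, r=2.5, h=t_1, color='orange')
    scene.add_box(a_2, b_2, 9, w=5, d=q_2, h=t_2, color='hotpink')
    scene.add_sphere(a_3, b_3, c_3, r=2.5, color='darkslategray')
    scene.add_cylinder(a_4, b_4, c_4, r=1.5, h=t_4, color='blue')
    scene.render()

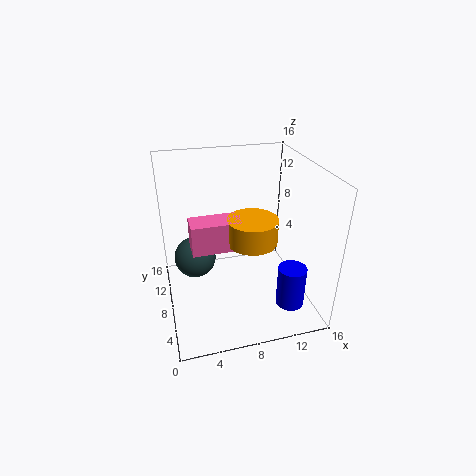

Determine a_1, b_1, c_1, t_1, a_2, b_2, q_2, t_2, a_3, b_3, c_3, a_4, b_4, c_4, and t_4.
a_1 = 8.5
b_1 = 4.5
c_1 = 9.5
t_1 = 2.5
a_2 = 2.5
b_2 = 4
q_2 = 2.5
t_2 = 3
a_3 = 3.5
b_3 = 11.5
c_3 = 4
a_4 = 12.5
b_4 = 3
c_4 = 2
t_4 = 4.5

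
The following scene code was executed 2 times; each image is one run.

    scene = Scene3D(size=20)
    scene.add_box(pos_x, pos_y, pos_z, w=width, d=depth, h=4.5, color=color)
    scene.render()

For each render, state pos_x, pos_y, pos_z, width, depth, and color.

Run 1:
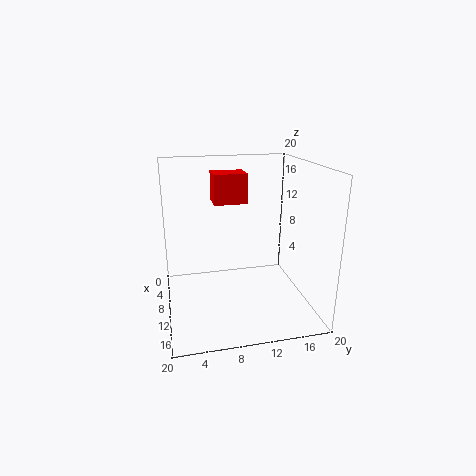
pos_x = 1.5
pos_y = 7.5
pos_z = 13.5
width = 4
depth = 5
color = 'red'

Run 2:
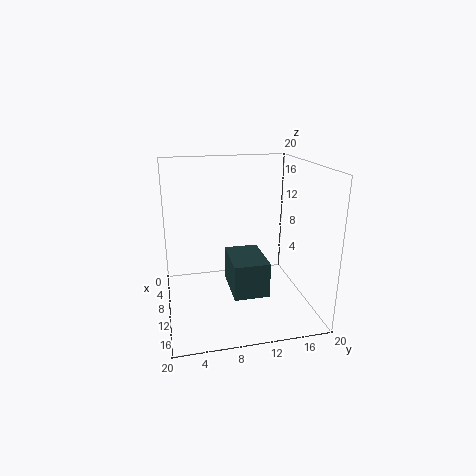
pos_x = 10.5
pos_y = 8
pos_z = 4.5
width = 6.5
depth = 4.5
color = 'darkslategray'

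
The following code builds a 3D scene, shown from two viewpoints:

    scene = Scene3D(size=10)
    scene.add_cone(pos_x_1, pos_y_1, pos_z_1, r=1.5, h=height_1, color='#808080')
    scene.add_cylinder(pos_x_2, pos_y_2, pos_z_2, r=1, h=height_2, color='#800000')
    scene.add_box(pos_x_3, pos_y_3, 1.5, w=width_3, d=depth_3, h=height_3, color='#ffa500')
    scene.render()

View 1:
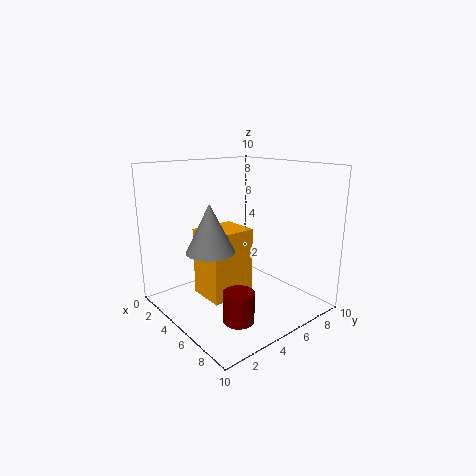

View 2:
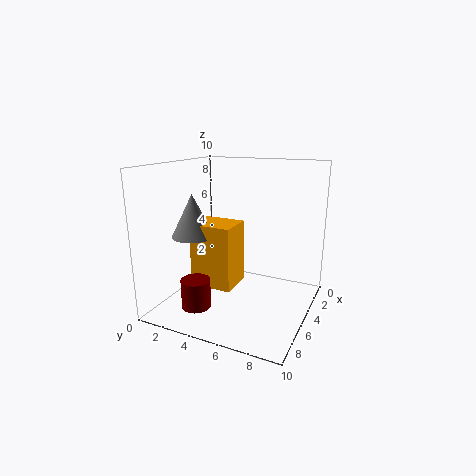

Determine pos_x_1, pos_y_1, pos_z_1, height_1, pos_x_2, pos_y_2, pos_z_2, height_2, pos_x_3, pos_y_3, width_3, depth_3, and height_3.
pos_x_1 = 6, pos_y_1 = 2, pos_z_1 = 5, height_1 = 3, pos_x_2 = 7.5, pos_y_2 = 3, pos_z_2 = 0.5, height_2 = 2, pos_x_3 = 4, pos_y_3 = 2, width_3 = 2.5, depth_3 = 3, height_3 = 4.5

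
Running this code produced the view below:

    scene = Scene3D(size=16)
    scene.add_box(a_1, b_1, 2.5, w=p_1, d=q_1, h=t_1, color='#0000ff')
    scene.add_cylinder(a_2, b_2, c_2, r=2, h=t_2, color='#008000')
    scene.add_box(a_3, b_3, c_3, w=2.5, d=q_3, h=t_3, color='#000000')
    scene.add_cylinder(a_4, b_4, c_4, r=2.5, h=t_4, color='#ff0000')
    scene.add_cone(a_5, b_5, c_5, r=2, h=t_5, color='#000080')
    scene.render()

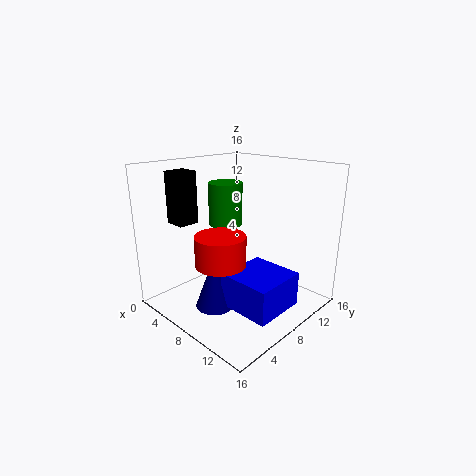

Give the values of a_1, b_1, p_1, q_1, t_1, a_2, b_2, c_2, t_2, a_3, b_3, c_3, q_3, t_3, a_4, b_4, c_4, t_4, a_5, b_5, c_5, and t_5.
a_1 = 10, b_1 = 3.5, p_1 = 5.5, q_1 = 5.5, t_1 = 3.5, a_2 = 4.5, b_2 = 9.5, c_2 = 8.5, t_2 = 5, a_3 = 0.5, b_3 = 4, c_3 = 9, q_3 = 2.5, t_3 = 6, a_4 = 10, b_4 = 3.5, c_4 = 7, t_4 = 3, a_5 = 9, b_5 = 3.5, c_5 = 2, t_5 = 5.5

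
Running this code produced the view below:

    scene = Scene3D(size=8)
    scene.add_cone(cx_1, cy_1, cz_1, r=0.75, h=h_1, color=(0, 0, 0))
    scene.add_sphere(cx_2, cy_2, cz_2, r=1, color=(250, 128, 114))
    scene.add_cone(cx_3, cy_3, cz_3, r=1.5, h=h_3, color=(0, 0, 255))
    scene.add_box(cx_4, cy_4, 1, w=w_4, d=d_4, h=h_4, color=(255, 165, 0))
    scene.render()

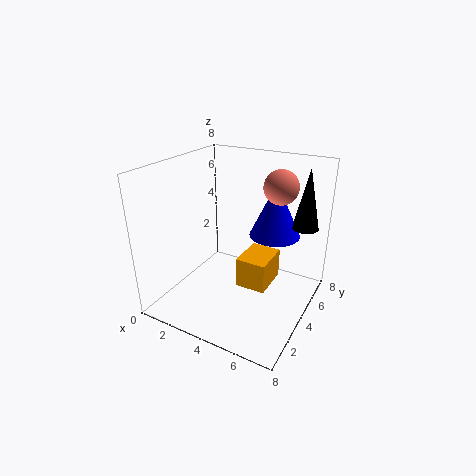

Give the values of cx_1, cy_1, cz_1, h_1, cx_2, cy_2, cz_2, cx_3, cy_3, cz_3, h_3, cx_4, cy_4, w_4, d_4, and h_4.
cx_1 = 7; cy_1 = 6.5; cz_1 = 4.25; h_1 = 3.5; cx_2 = 5.5; cy_2 = 6.25; cz_2 = 6.5; cx_3 = 5.25; cy_3 = 6.25; cz_3 = 3.5; h_3 = 3.25; cx_4 = 4; cy_4 = 3.75; w_4 = 1.75; d_4 = 2.25; h_4 = 1.75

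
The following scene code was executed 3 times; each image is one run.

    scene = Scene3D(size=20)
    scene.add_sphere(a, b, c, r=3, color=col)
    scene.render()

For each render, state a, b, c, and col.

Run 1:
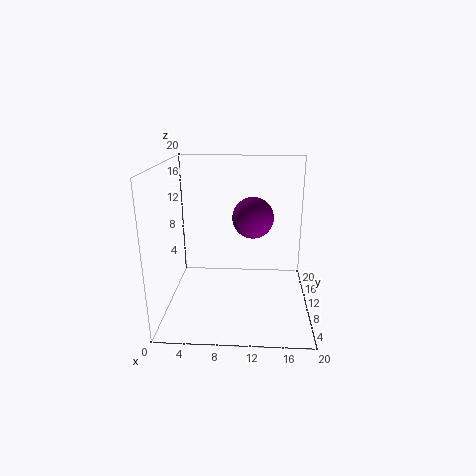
a = 12; b = 13; c = 12; col = 'purple'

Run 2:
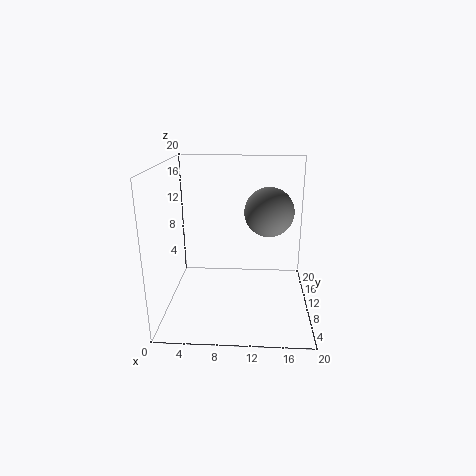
a = 14; b = 6; c = 15; col = 'gray'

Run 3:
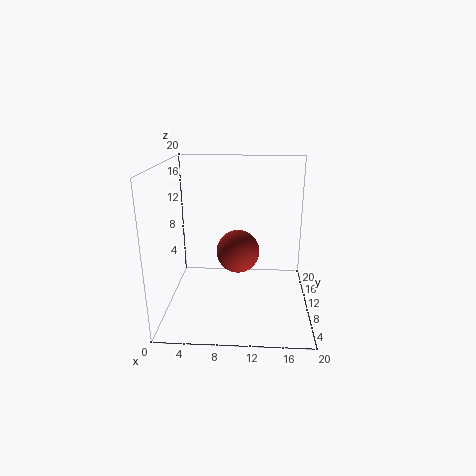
a = 10; b = 10; c = 8; col = 'brown'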